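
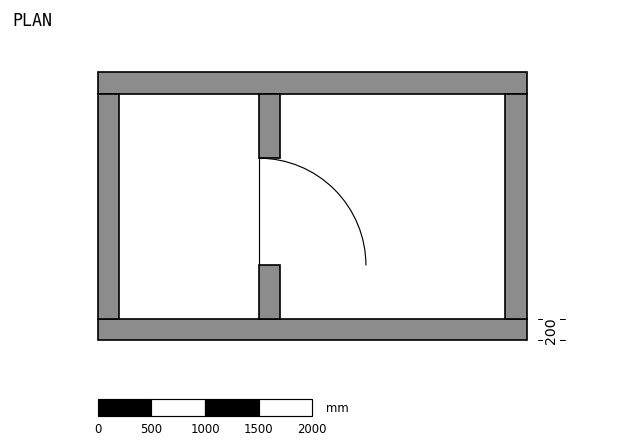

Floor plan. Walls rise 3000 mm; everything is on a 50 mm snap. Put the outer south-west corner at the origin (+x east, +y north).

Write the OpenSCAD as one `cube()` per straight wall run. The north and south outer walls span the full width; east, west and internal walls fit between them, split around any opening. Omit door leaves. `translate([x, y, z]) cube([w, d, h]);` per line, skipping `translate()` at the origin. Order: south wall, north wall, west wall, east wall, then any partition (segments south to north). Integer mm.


cube([4000, 200, 3000]);
translate([0, 2300, 0]) cube([4000, 200, 3000]);
translate([0, 200, 0]) cube([200, 2100, 3000]);
translate([3800, 200, 0]) cube([200, 2100, 3000]);
translate([1500, 200, 0]) cube([200, 500, 3000]);
translate([1500, 1700, 0]) cube([200, 600, 3000]);


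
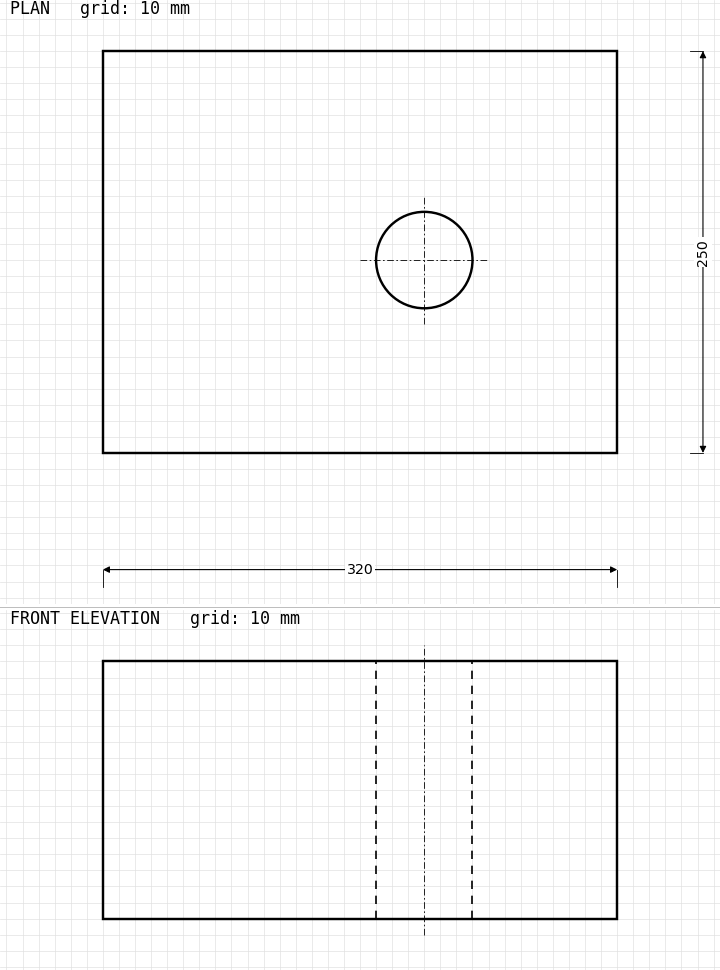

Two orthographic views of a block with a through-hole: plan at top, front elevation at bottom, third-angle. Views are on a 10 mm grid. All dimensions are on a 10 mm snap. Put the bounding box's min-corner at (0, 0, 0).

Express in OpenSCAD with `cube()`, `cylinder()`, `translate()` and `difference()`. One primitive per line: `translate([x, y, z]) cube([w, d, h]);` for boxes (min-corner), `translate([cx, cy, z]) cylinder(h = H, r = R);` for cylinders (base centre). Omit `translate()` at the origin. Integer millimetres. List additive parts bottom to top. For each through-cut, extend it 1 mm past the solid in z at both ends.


difference() {
  cube([320, 250, 160]);
  translate([200, 120, -1]) cylinder(h = 162, r = 30);
}


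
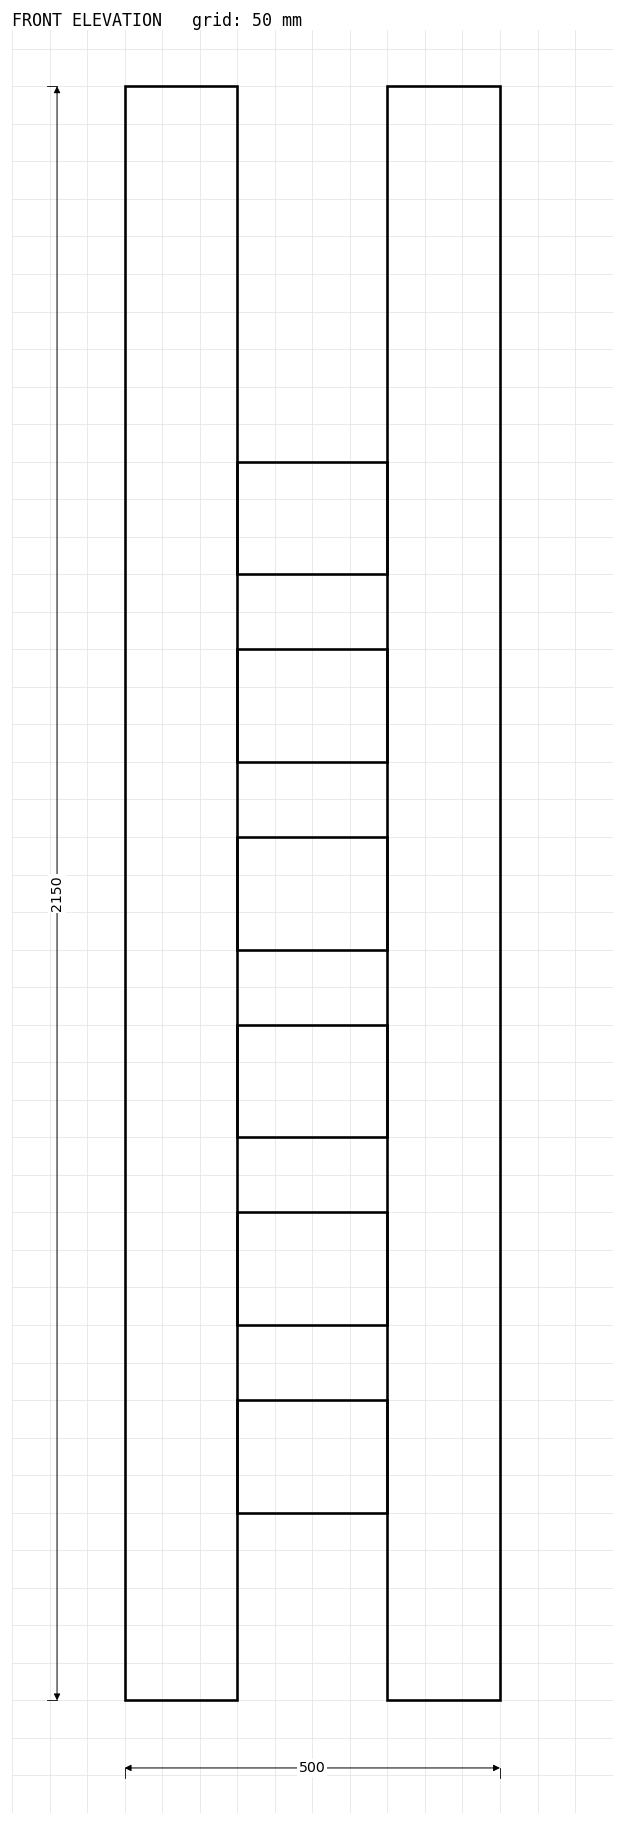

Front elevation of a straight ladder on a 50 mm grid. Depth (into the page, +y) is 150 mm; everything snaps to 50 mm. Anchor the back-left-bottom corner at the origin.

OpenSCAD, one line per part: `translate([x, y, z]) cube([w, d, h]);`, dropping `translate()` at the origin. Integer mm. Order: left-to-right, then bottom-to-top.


cube([150, 150, 2150]);
translate([150, 0, 250]) cube([200, 150, 150]);
translate([150, 0, 500]) cube([200, 150, 150]);
translate([150, 0, 750]) cube([200, 150, 150]);
translate([150, 0, 1000]) cube([200, 150, 150]);
translate([150, 0, 1250]) cube([200, 150, 150]);
translate([150, 0, 1500]) cube([200, 150, 150]);
translate([350, 0, 0]) cube([150, 150, 2150]);


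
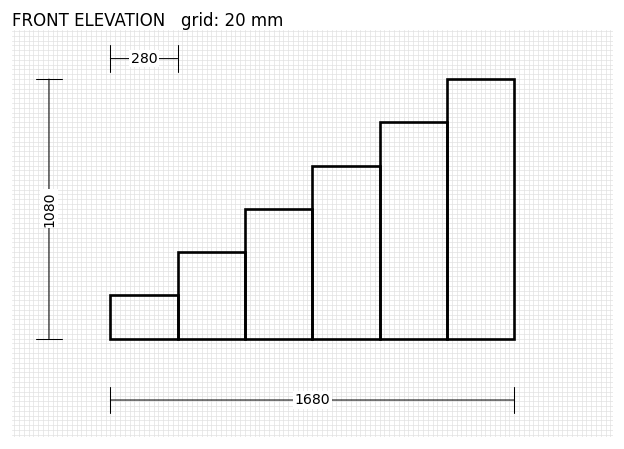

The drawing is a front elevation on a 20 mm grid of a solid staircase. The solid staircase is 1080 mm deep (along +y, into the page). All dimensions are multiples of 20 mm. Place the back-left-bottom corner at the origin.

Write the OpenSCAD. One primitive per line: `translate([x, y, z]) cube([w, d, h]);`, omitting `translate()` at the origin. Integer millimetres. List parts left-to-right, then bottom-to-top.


cube([280, 1080, 180]);
translate([280, 0, 0]) cube([280, 1080, 360]);
translate([560, 0, 0]) cube([280, 1080, 540]);
translate([840, 0, 0]) cube([280, 1080, 720]);
translate([1120, 0, 0]) cube([280, 1080, 900]);
translate([1400, 0, 0]) cube([280, 1080, 1080]);


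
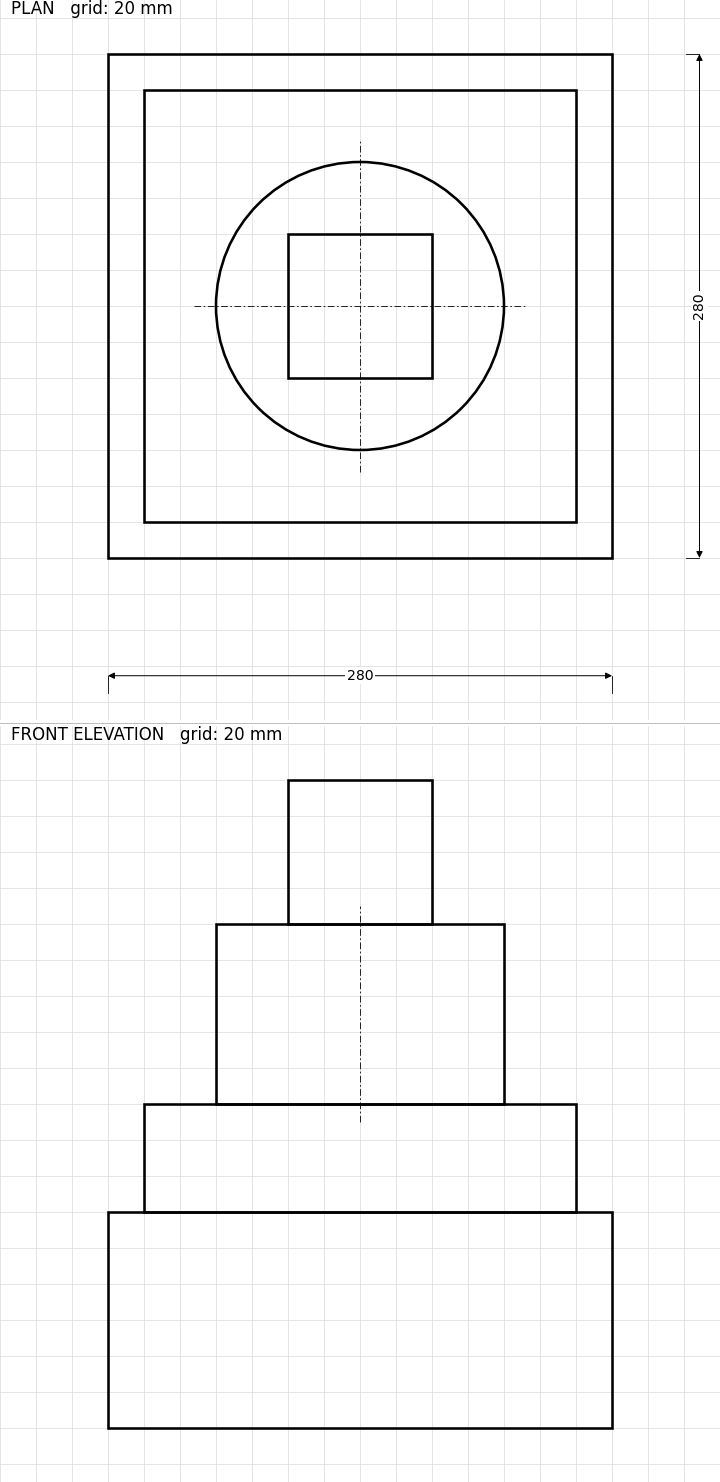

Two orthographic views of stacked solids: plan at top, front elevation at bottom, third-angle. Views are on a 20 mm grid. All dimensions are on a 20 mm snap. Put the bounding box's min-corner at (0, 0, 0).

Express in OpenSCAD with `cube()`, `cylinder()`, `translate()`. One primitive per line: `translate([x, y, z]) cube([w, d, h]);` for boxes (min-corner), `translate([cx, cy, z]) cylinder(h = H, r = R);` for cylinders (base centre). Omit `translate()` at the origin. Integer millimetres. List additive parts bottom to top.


cube([280, 280, 120]);
translate([20, 20, 120]) cube([240, 240, 60]);
translate([140, 140, 180]) cylinder(h = 100, r = 80);
translate([100, 100, 280]) cube([80, 80, 80]);


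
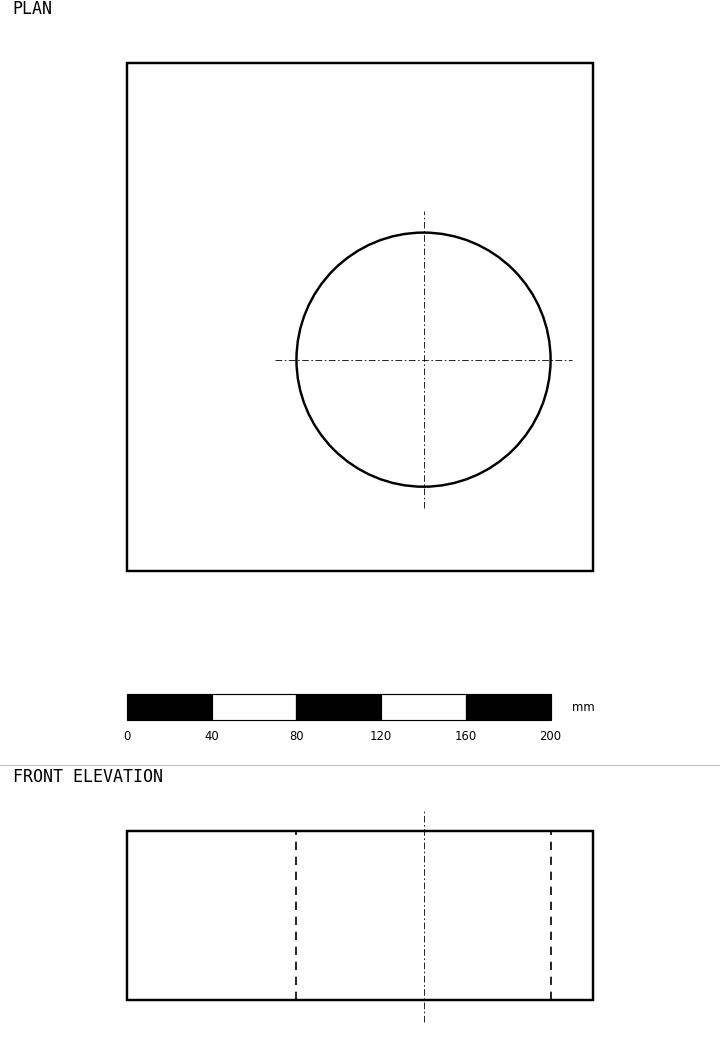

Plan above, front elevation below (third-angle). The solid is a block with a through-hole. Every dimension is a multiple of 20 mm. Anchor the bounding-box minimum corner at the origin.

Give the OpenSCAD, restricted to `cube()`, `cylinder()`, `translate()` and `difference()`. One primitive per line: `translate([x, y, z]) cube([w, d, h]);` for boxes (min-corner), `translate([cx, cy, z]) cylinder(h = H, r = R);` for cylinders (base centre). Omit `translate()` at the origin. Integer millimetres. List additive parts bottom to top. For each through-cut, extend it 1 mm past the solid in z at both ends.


difference() {
  cube([220, 240, 80]);
  translate([140, 100, -1]) cylinder(h = 82, r = 60);
}


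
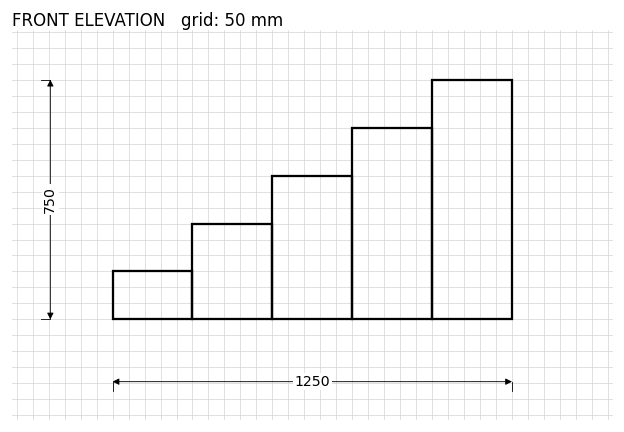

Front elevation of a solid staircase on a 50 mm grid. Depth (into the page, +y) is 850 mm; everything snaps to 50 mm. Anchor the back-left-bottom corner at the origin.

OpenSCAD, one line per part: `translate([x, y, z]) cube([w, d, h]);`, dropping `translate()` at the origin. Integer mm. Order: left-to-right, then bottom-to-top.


cube([250, 850, 150]);
translate([250, 0, 0]) cube([250, 850, 300]);
translate([500, 0, 0]) cube([250, 850, 450]);
translate([750, 0, 0]) cube([250, 850, 600]);
translate([1000, 0, 0]) cube([250, 850, 750]);


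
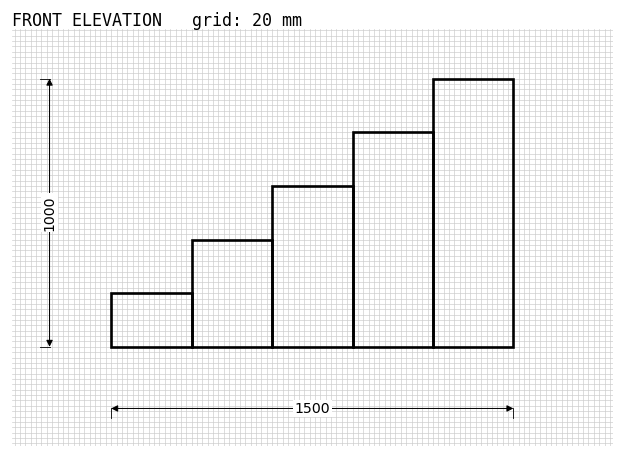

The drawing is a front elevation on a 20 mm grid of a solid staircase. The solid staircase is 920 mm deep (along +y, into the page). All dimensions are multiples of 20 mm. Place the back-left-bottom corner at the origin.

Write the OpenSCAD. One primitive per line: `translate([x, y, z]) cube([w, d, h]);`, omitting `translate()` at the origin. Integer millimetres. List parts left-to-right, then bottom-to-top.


cube([300, 920, 200]);
translate([300, 0, 0]) cube([300, 920, 400]);
translate([600, 0, 0]) cube([300, 920, 600]);
translate([900, 0, 0]) cube([300, 920, 800]);
translate([1200, 0, 0]) cube([300, 920, 1000]);


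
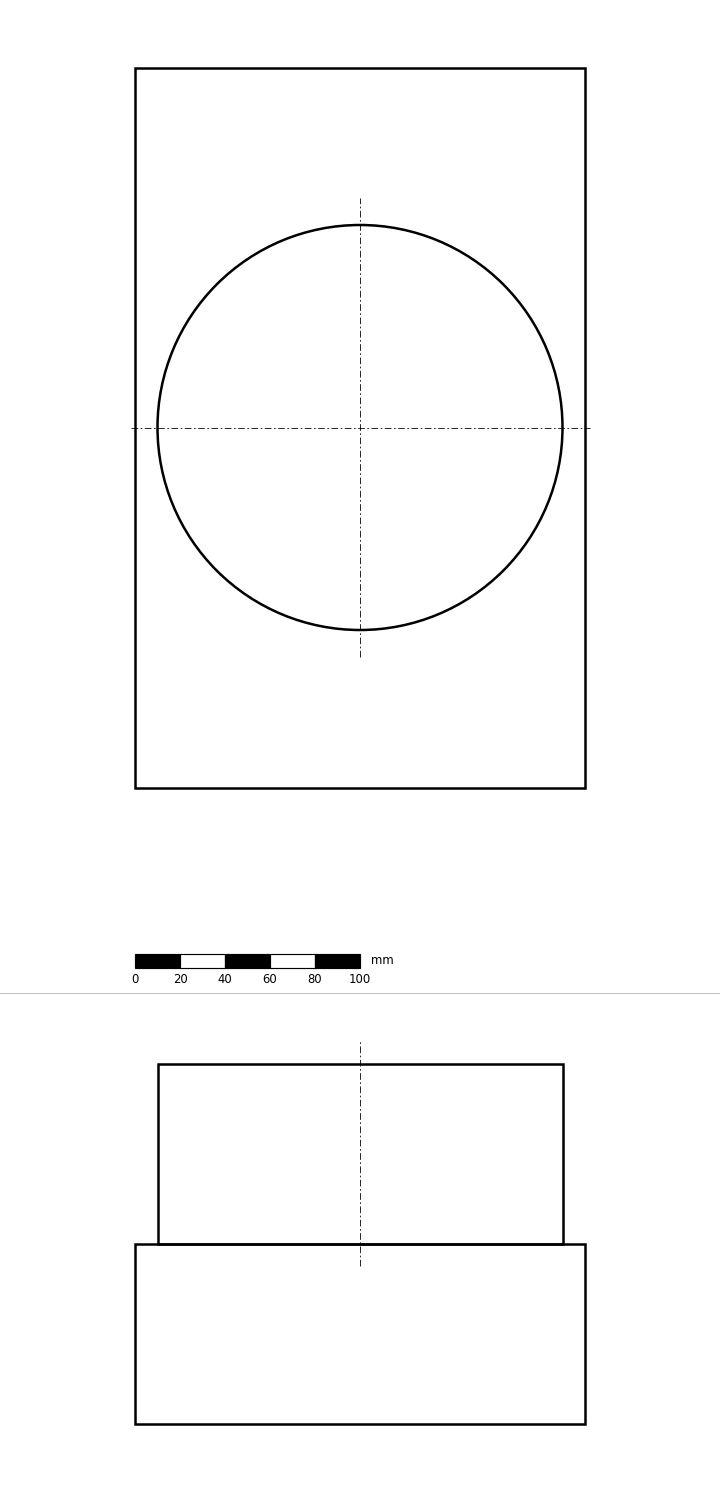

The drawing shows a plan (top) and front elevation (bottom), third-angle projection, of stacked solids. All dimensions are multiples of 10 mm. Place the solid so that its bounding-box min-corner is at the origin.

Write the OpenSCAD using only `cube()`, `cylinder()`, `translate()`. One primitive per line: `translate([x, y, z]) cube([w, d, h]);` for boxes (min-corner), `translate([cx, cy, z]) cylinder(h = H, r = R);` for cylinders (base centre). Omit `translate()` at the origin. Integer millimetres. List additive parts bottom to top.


cube([200, 320, 80]);
translate([100, 160, 80]) cylinder(h = 80, r = 90);


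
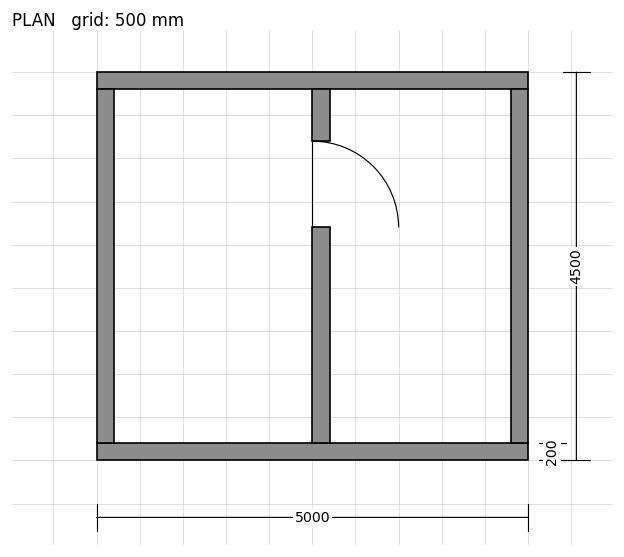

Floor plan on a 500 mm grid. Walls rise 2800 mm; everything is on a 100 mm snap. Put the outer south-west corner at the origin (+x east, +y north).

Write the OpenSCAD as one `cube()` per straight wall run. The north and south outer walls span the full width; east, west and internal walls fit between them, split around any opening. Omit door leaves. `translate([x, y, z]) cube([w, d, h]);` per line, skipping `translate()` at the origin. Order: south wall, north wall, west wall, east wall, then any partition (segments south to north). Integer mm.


cube([5000, 200, 2800]);
translate([0, 4300, 0]) cube([5000, 200, 2800]);
translate([0, 200, 0]) cube([200, 4100, 2800]);
translate([4800, 200, 0]) cube([200, 4100, 2800]);
translate([2500, 200, 0]) cube([200, 2500, 2800]);
translate([2500, 3700, 0]) cube([200, 600, 2800]);


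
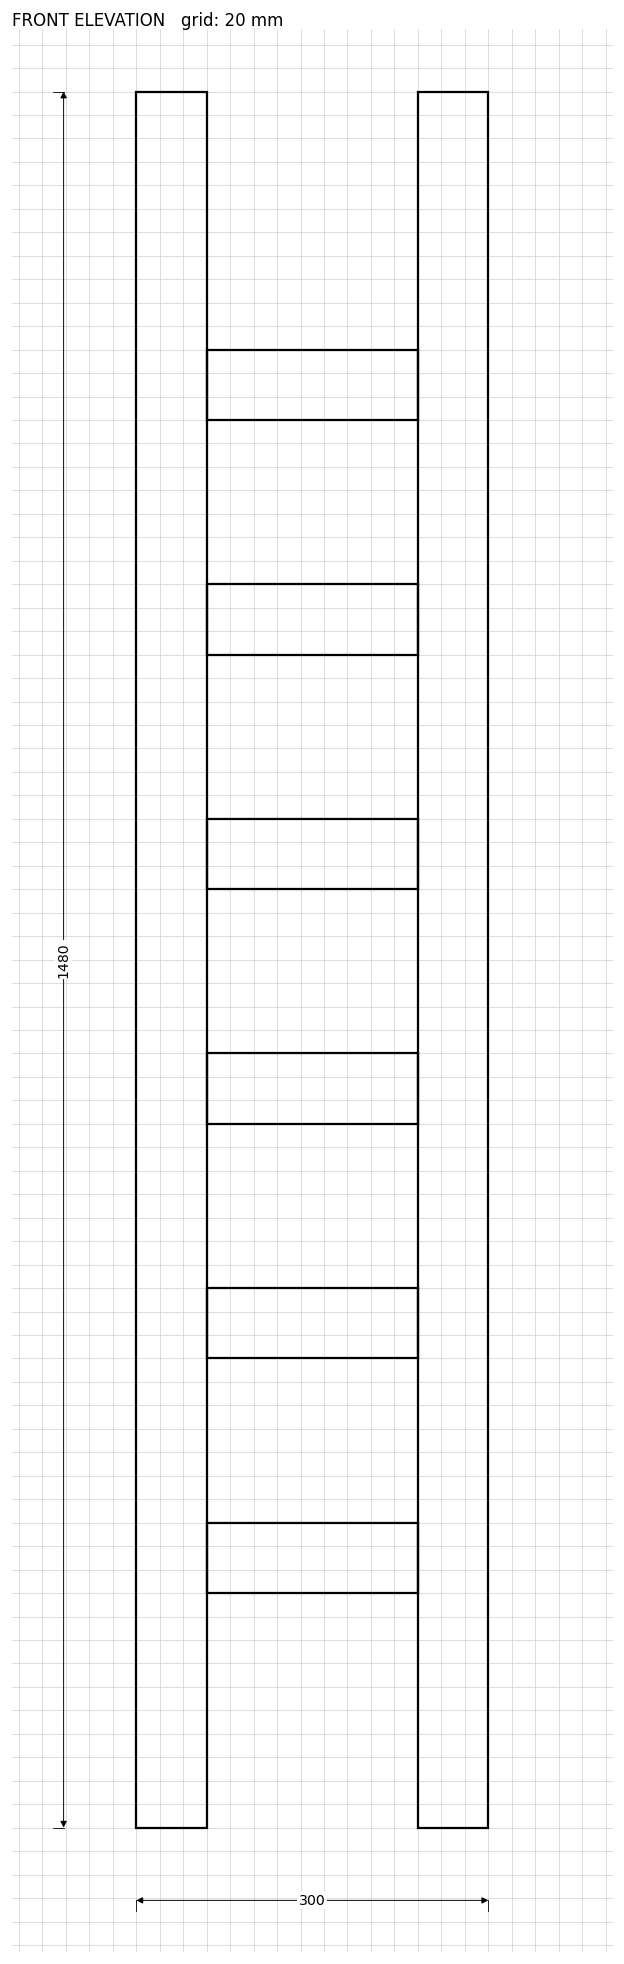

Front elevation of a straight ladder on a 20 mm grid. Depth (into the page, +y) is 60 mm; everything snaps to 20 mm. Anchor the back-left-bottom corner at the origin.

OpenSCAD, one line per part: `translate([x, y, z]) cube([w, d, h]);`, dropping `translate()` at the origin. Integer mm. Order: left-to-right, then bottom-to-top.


cube([60, 60, 1480]);
translate([60, 0, 200]) cube([180, 60, 60]);
translate([60, 0, 400]) cube([180, 60, 60]);
translate([60, 0, 600]) cube([180, 60, 60]);
translate([60, 0, 800]) cube([180, 60, 60]);
translate([60, 0, 1000]) cube([180, 60, 60]);
translate([60, 0, 1200]) cube([180, 60, 60]);
translate([240, 0, 0]) cube([60, 60, 1480]);


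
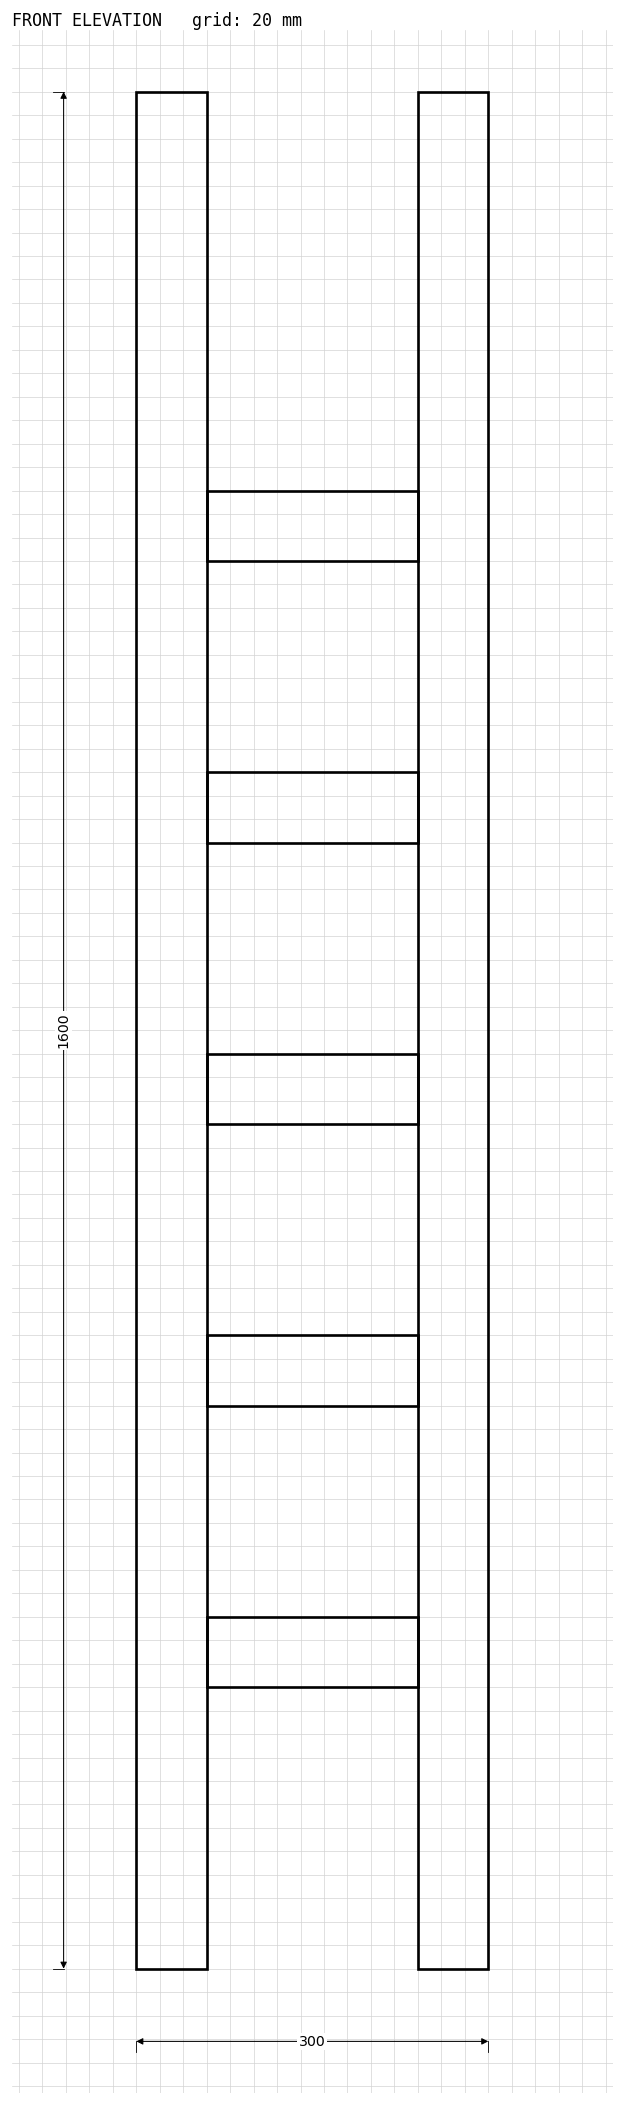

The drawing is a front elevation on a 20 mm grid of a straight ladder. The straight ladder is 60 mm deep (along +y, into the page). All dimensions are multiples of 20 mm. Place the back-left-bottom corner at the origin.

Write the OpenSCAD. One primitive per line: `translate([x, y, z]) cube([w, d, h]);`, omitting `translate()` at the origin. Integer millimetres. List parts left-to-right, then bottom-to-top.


cube([60, 60, 1600]);
translate([60, 0, 240]) cube([180, 60, 60]);
translate([60, 0, 480]) cube([180, 60, 60]);
translate([60, 0, 720]) cube([180, 60, 60]);
translate([60, 0, 960]) cube([180, 60, 60]);
translate([60, 0, 1200]) cube([180, 60, 60]);
translate([240, 0, 0]) cube([60, 60, 1600]);


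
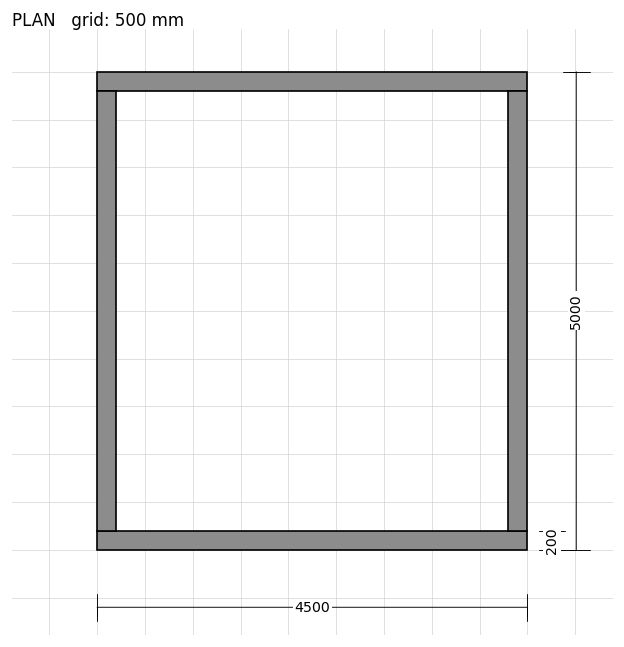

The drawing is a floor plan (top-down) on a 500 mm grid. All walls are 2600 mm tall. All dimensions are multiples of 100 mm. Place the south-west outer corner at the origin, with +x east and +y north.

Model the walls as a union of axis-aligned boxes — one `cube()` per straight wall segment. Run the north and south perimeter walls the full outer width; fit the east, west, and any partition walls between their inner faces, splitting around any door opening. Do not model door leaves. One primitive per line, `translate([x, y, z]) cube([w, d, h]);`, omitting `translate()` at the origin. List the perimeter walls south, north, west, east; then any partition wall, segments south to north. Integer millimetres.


cube([4500, 200, 2600]);
translate([0, 4800, 0]) cube([4500, 200, 2600]);
translate([0, 200, 0]) cube([200, 4600, 2600]);
translate([4300, 200, 0]) cube([200, 4600, 2600]);


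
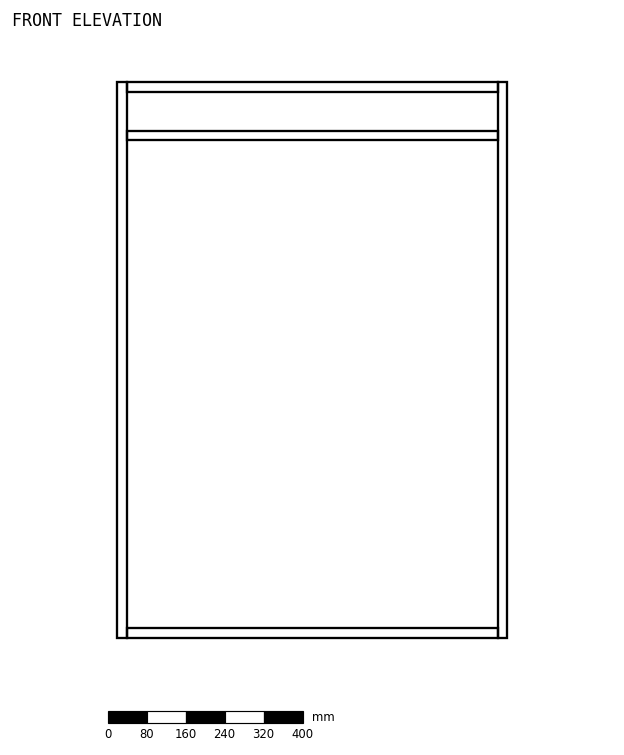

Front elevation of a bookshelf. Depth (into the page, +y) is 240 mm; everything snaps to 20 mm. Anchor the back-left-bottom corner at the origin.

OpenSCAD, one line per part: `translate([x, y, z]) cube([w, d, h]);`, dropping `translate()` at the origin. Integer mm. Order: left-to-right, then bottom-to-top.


cube([20, 240, 1140]);
translate([20, 0, 0]) cube([760, 240, 20]);
translate([20, 0, 1020]) cube([760, 240, 20]);
translate([20, 0, 1120]) cube([760, 240, 20]);
translate([780, 0, 0]) cube([20, 240, 1140]);


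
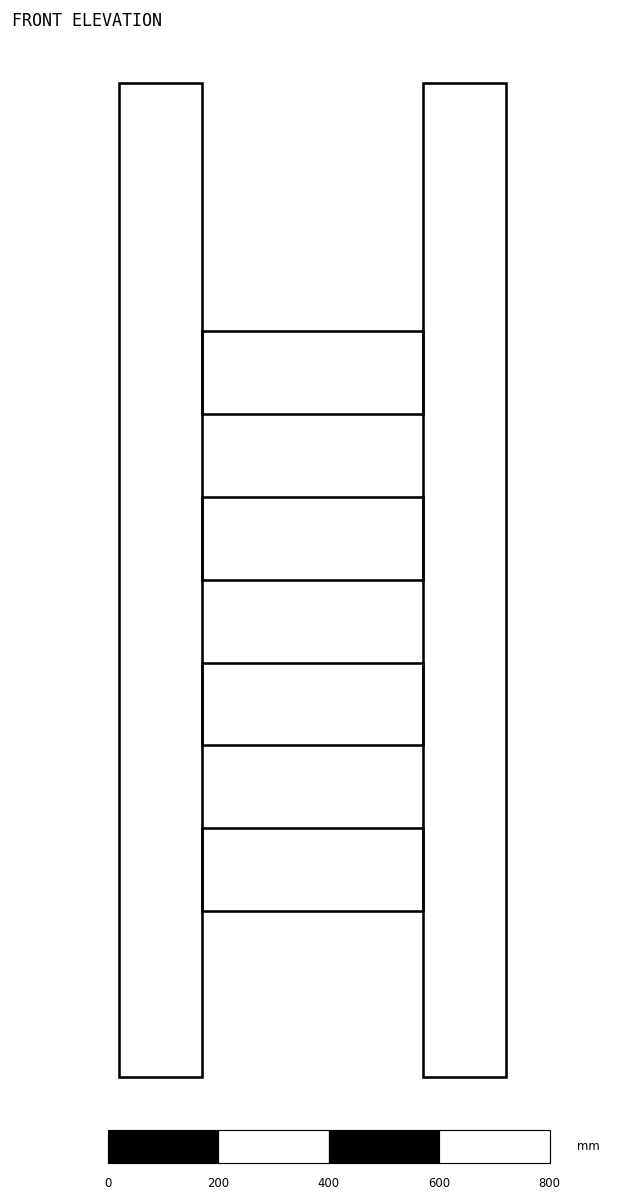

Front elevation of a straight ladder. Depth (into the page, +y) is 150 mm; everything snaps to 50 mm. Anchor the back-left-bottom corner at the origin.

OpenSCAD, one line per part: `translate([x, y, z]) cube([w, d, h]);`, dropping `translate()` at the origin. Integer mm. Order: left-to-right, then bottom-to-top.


cube([150, 150, 1800]);
translate([150, 0, 300]) cube([400, 150, 150]);
translate([150, 0, 600]) cube([400, 150, 150]);
translate([150, 0, 900]) cube([400, 150, 150]);
translate([150, 0, 1200]) cube([400, 150, 150]);
translate([550, 0, 0]) cube([150, 150, 1800]);


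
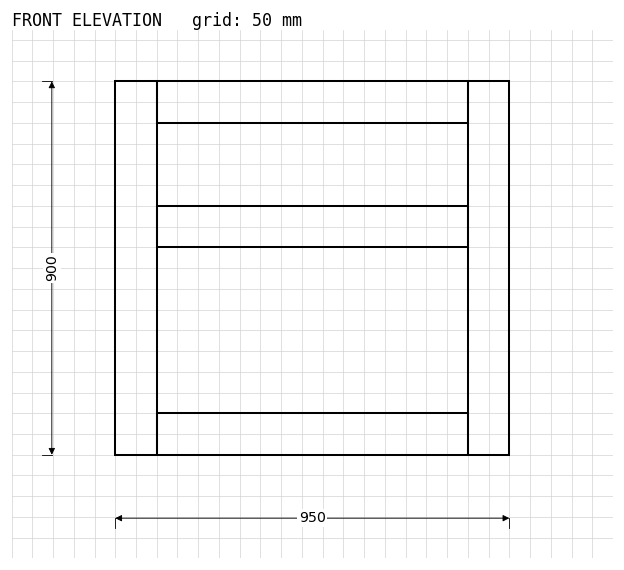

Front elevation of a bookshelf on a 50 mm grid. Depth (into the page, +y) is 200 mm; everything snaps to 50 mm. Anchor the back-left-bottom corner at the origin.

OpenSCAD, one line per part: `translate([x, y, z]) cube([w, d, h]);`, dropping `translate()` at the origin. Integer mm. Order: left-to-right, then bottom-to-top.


cube([100, 200, 900]);
translate([100, 0, 0]) cube([750, 200, 100]);
translate([100, 0, 500]) cube([750, 200, 100]);
translate([100, 0, 800]) cube([750, 200, 100]);
translate([850, 0, 0]) cube([100, 200, 900]);


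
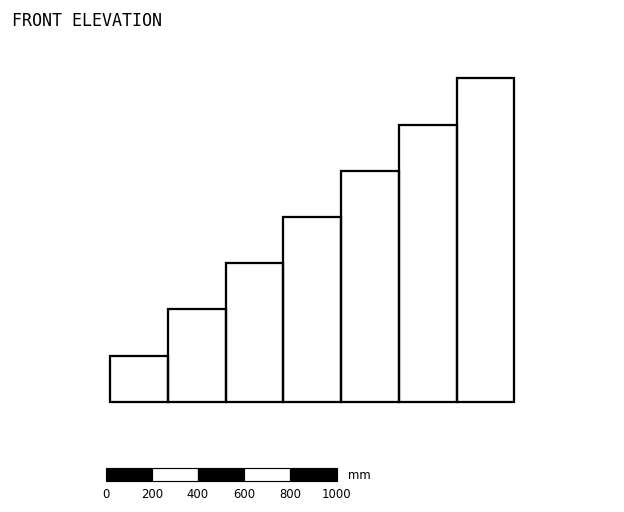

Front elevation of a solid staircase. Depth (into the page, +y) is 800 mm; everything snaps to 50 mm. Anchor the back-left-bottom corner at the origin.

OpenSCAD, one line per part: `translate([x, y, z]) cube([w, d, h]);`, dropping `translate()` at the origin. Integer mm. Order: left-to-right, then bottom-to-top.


cube([250, 800, 200]);
translate([250, 0, 0]) cube([250, 800, 400]);
translate([500, 0, 0]) cube([250, 800, 600]);
translate([750, 0, 0]) cube([250, 800, 800]);
translate([1000, 0, 0]) cube([250, 800, 1000]);
translate([1250, 0, 0]) cube([250, 800, 1200]);
translate([1500, 0, 0]) cube([250, 800, 1400]);


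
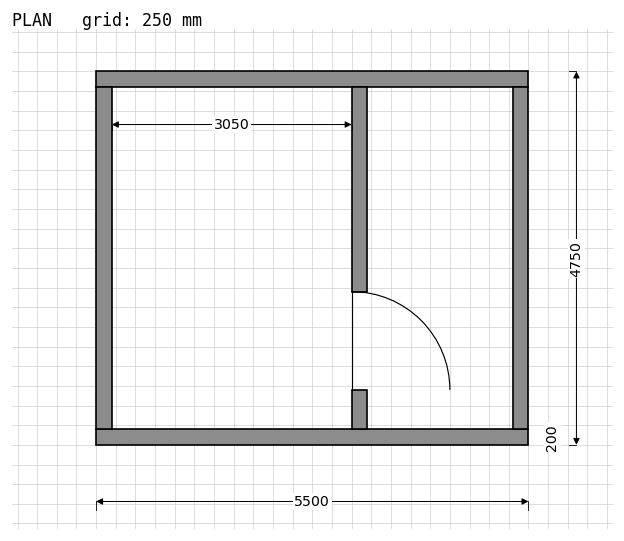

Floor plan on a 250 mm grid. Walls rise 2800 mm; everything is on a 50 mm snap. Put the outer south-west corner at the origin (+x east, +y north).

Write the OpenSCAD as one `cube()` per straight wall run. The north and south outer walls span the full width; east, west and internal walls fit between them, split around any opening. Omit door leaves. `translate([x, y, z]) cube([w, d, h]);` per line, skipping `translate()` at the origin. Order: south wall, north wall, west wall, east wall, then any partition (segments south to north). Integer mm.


cube([5500, 200, 2800]);
translate([0, 4550, 0]) cube([5500, 200, 2800]);
translate([0, 200, 0]) cube([200, 4350, 2800]);
translate([5300, 200, 0]) cube([200, 4350, 2800]);
translate([3250, 200, 0]) cube([200, 500, 2800]);
translate([3250, 1950, 0]) cube([200, 2600, 2800]);


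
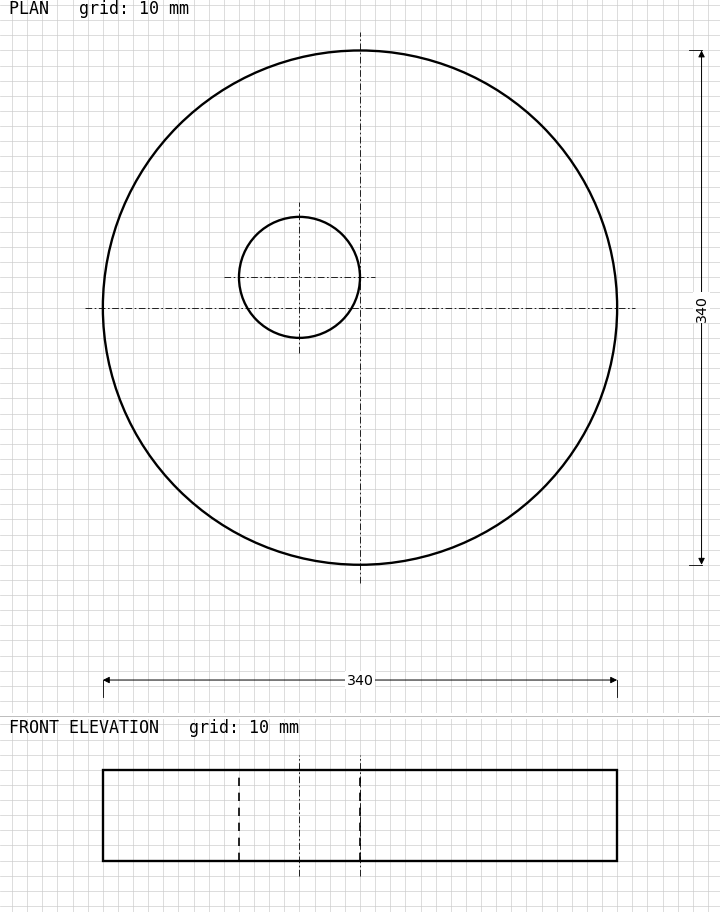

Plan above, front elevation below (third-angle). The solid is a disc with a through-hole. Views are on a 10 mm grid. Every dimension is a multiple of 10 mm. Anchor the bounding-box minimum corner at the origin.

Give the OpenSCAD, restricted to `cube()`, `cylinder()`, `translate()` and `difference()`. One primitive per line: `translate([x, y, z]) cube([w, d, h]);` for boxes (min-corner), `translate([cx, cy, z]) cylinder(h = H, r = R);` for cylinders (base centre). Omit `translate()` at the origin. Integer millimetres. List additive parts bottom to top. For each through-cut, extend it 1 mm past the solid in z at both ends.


difference() {
  translate([170, 170, 0]) cylinder(h = 60, r = 170);
  translate([130, 190, -1]) cylinder(h = 62, r = 40);
}


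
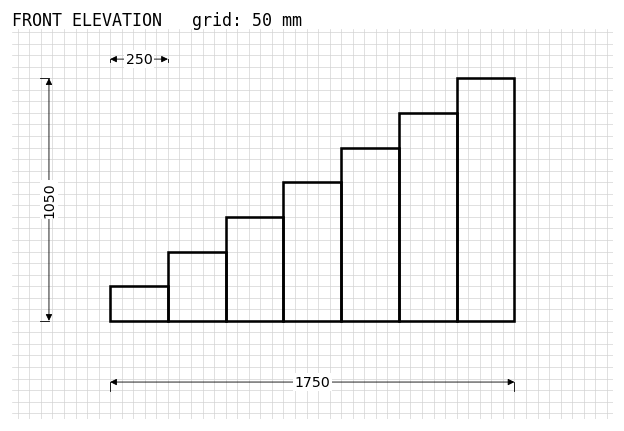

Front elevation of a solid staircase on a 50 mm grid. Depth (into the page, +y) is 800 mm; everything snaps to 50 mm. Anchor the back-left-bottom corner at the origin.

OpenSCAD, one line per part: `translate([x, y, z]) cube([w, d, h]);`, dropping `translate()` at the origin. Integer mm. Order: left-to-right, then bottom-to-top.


cube([250, 800, 150]);
translate([250, 0, 0]) cube([250, 800, 300]);
translate([500, 0, 0]) cube([250, 800, 450]);
translate([750, 0, 0]) cube([250, 800, 600]);
translate([1000, 0, 0]) cube([250, 800, 750]);
translate([1250, 0, 0]) cube([250, 800, 900]);
translate([1500, 0, 0]) cube([250, 800, 1050]);


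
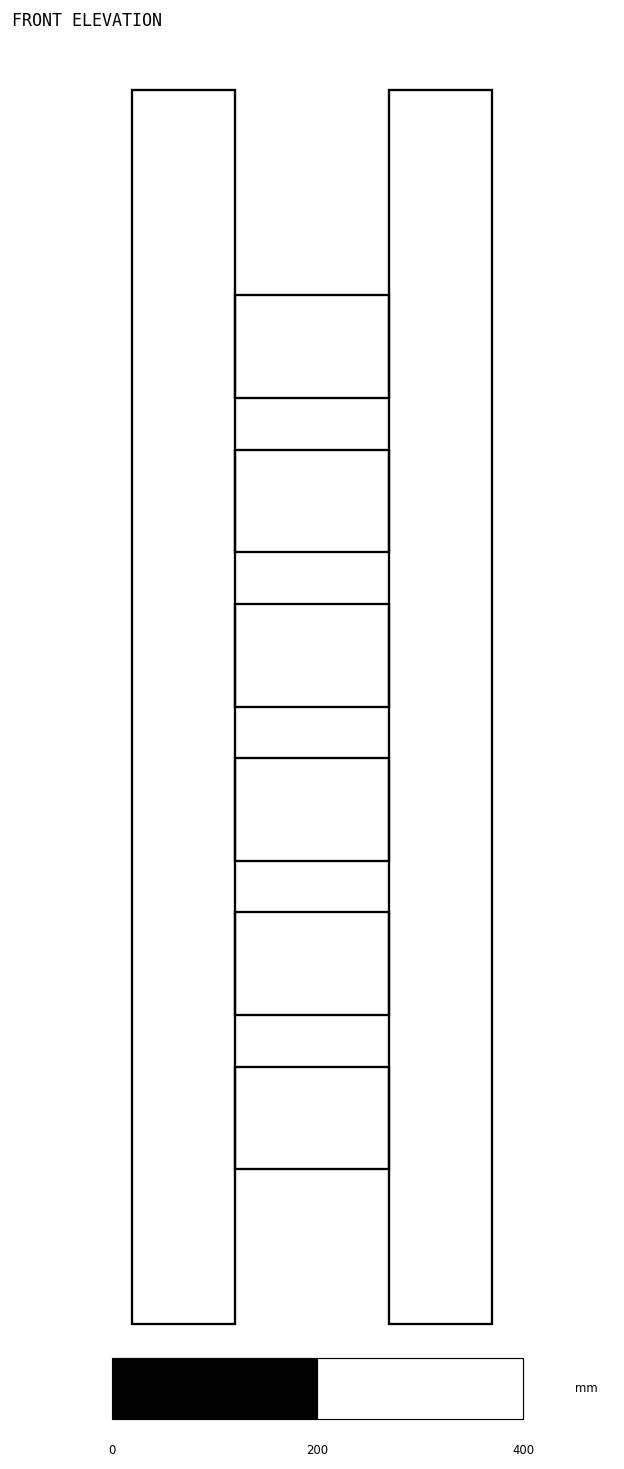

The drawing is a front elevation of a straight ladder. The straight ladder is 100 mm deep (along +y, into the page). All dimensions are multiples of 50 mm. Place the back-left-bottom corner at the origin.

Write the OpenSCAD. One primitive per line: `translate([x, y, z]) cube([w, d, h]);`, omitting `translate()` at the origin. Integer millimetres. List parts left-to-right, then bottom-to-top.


cube([100, 100, 1200]);
translate([100, 0, 150]) cube([150, 100, 100]);
translate([100, 0, 300]) cube([150, 100, 100]);
translate([100, 0, 450]) cube([150, 100, 100]);
translate([100, 0, 600]) cube([150, 100, 100]);
translate([100, 0, 750]) cube([150, 100, 100]);
translate([100, 0, 900]) cube([150, 100, 100]);
translate([250, 0, 0]) cube([100, 100, 1200]);


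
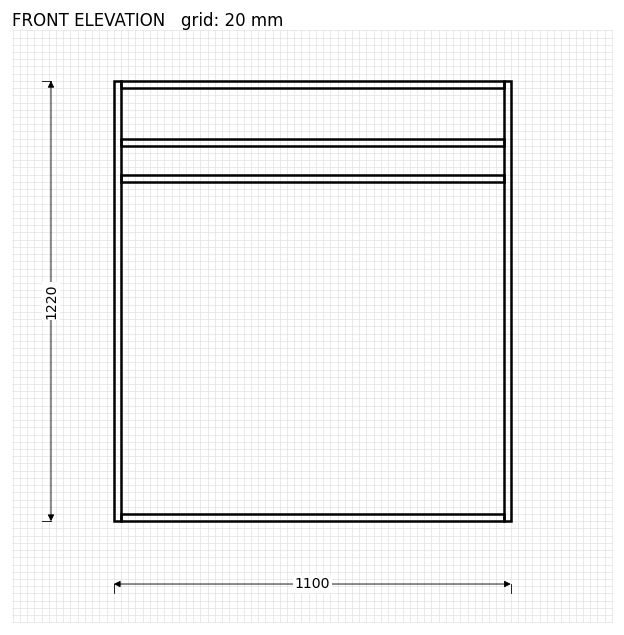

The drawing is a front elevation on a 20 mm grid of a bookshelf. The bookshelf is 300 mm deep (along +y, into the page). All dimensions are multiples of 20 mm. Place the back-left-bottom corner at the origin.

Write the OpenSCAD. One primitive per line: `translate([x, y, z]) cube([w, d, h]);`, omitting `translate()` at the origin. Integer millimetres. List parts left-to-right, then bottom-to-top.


cube([20, 300, 1220]);
translate([20, 0, 0]) cube([1060, 300, 20]);
translate([20, 0, 940]) cube([1060, 300, 20]);
translate([20, 0, 1040]) cube([1060, 300, 20]);
translate([20, 0, 1200]) cube([1060, 300, 20]);
translate([1080, 0, 0]) cube([20, 300, 1220]);


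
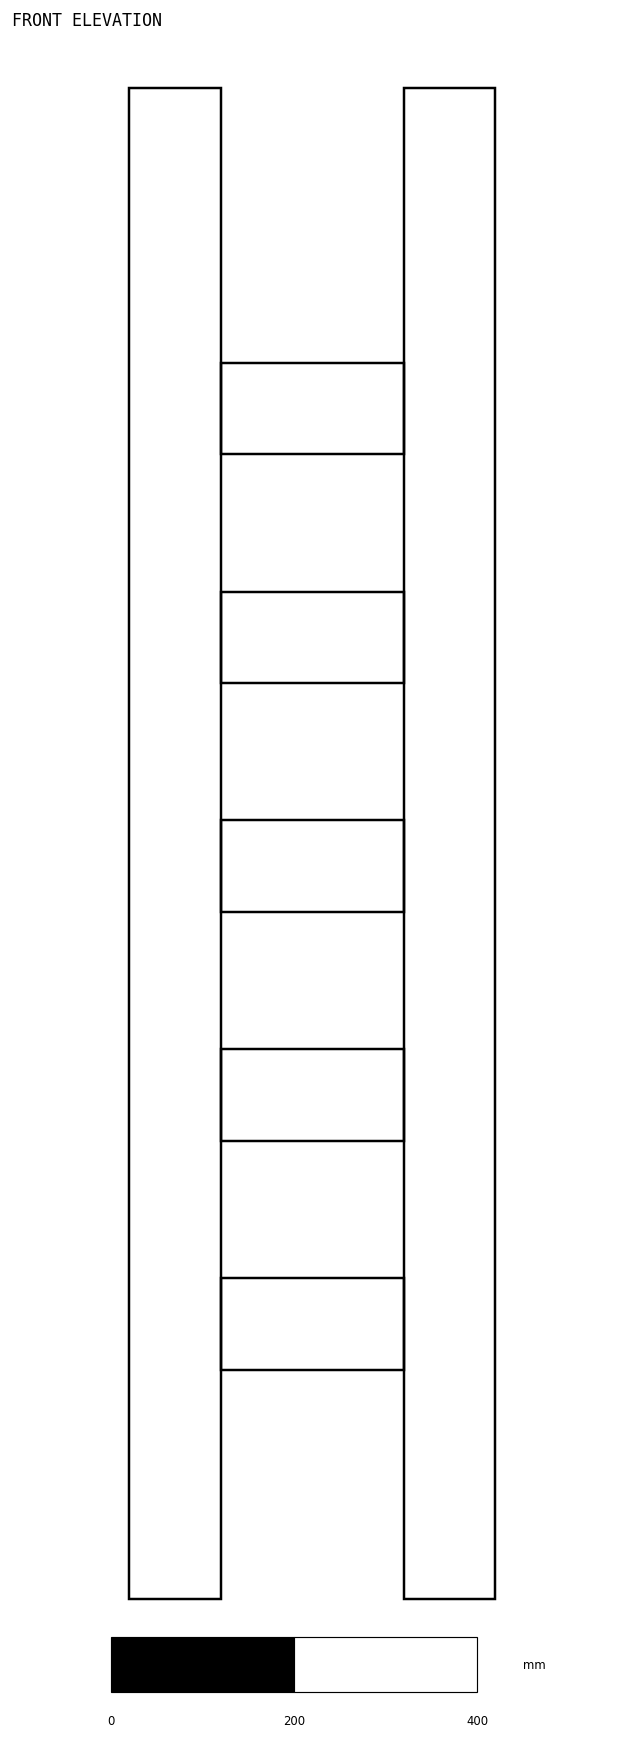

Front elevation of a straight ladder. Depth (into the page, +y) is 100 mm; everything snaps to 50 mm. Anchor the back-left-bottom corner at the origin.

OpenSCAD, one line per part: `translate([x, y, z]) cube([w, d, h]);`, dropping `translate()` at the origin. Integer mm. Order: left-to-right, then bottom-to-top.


cube([100, 100, 1650]);
translate([100, 0, 250]) cube([200, 100, 100]);
translate([100, 0, 500]) cube([200, 100, 100]);
translate([100, 0, 750]) cube([200, 100, 100]);
translate([100, 0, 1000]) cube([200, 100, 100]);
translate([100, 0, 1250]) cube([200, 100, 100]);
translate([300, 0, 0]) cube([100, 100, 1650]);


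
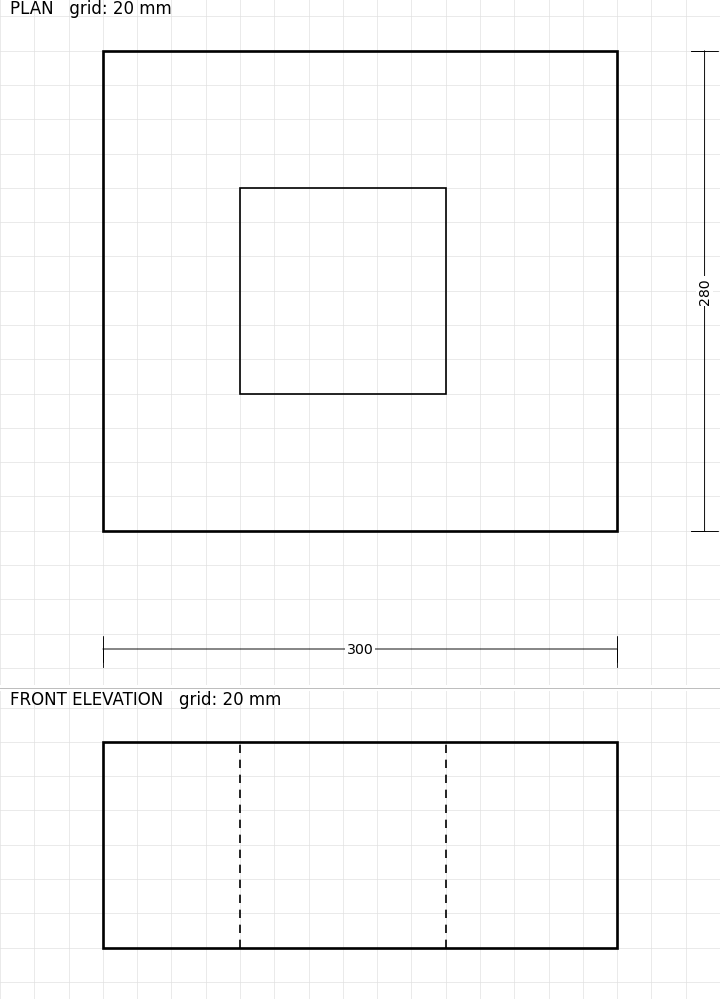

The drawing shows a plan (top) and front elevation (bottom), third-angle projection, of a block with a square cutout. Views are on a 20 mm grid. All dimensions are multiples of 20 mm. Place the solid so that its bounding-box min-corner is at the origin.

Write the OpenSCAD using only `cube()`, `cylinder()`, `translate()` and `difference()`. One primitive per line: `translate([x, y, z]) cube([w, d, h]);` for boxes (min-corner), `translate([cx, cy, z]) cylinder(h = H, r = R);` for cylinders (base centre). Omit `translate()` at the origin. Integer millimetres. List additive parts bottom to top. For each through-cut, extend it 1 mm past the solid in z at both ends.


difference() {
  cube([300, 280, 120]);
  translate([80, 80, -1]) cube([120, 120, 122]);
}


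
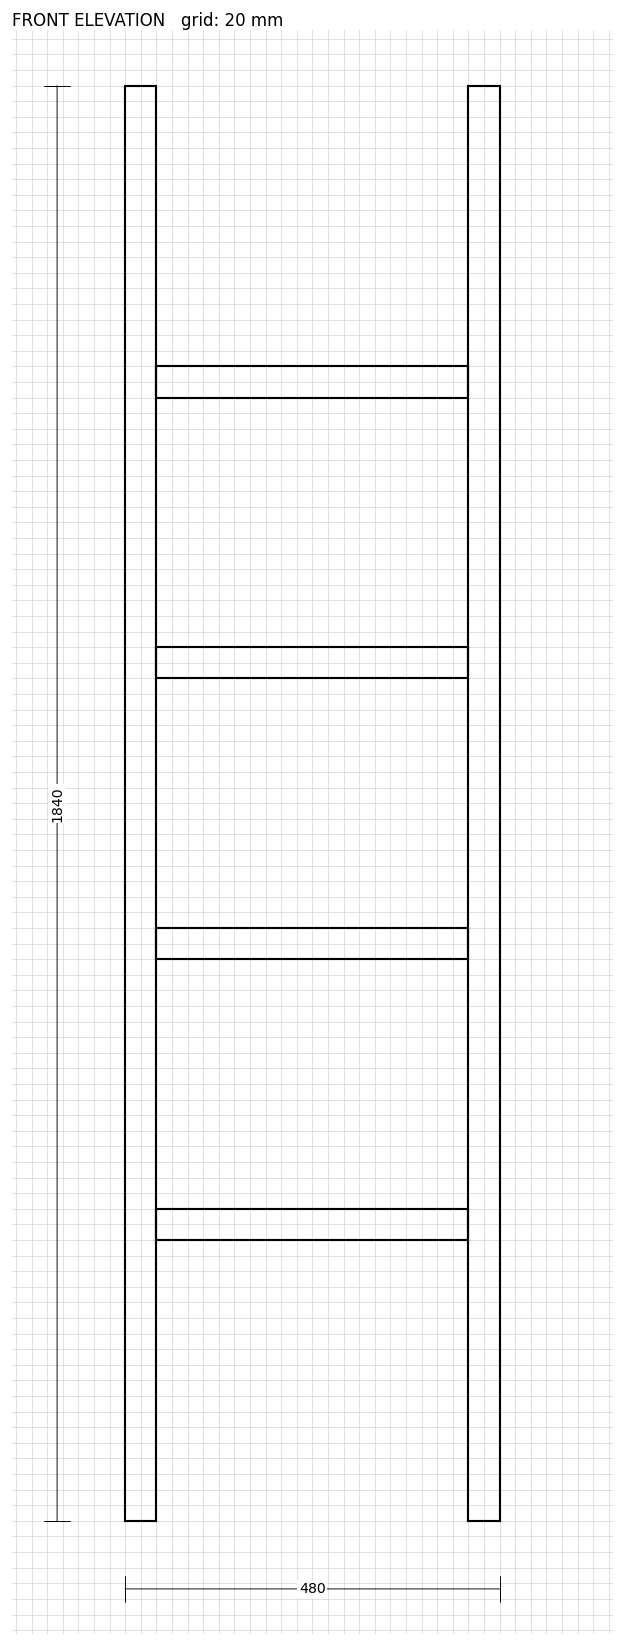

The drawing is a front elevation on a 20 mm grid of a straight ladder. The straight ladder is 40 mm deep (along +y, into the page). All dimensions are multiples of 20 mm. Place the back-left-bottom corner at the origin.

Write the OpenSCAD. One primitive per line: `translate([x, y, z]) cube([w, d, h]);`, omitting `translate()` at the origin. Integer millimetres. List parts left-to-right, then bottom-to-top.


cube([40, 40, 1840]);
translate([40, 0, 360]) cube([400, 40, 40]);
translate([40, 0, 720]) cube([400, 40, 40]);
translate([40, 0, 1080]) cube([400, 40, 40]);
translate([40, 0, 1440]) cube([400, 40, 40]);
translate([440, 0, 0]) cube([40, 40, 1840]);


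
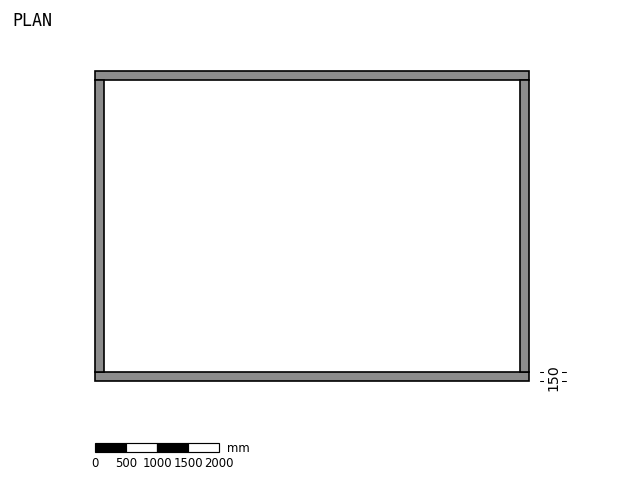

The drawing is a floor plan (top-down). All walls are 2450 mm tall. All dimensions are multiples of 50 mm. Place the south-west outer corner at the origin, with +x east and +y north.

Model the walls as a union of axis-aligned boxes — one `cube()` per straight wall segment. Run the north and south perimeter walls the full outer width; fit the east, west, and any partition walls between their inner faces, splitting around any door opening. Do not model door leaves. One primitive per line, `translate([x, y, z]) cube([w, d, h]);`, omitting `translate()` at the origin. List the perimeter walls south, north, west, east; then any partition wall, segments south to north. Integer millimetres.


cube([7000, 150, 2450]);
translate([0, 4850, 0]) cube([7000, 150, 2450]);
translate([0, 150, 0]) cube([150, 4700, 2450]);
translate([6850, 150, 0]) cube([150, 4700, 2450]);


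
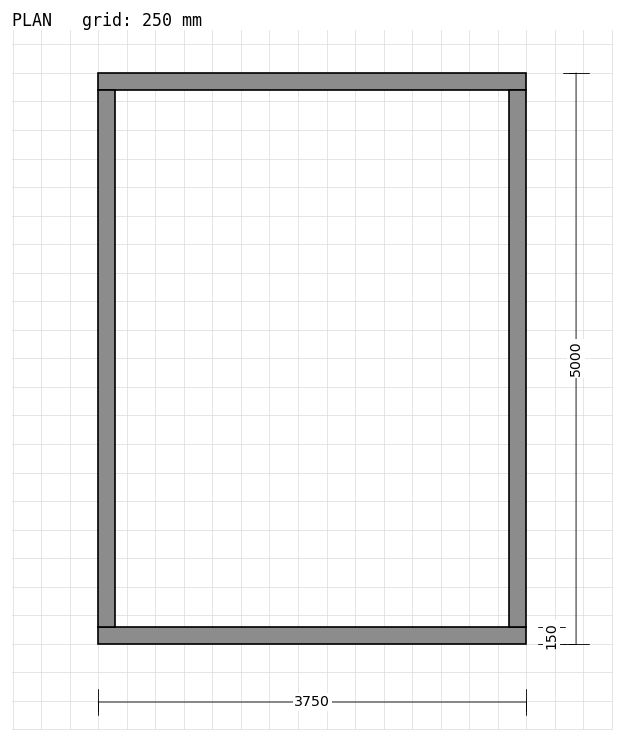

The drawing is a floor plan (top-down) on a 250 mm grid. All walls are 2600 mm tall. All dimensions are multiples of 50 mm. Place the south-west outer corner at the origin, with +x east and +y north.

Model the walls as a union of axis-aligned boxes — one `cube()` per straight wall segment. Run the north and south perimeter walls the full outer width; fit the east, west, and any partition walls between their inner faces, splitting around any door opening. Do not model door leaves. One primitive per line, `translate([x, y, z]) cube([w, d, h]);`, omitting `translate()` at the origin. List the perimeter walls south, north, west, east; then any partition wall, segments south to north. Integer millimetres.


cube([3750, 150, 2600]);
translate([0, 4850, 0]) cube([3750, 150, 2600]);
translate([0, 150, 0]) cube([150, 4700, 2600]);
translate([3600, 150, 0]) cube([150, 4700, 2600]);


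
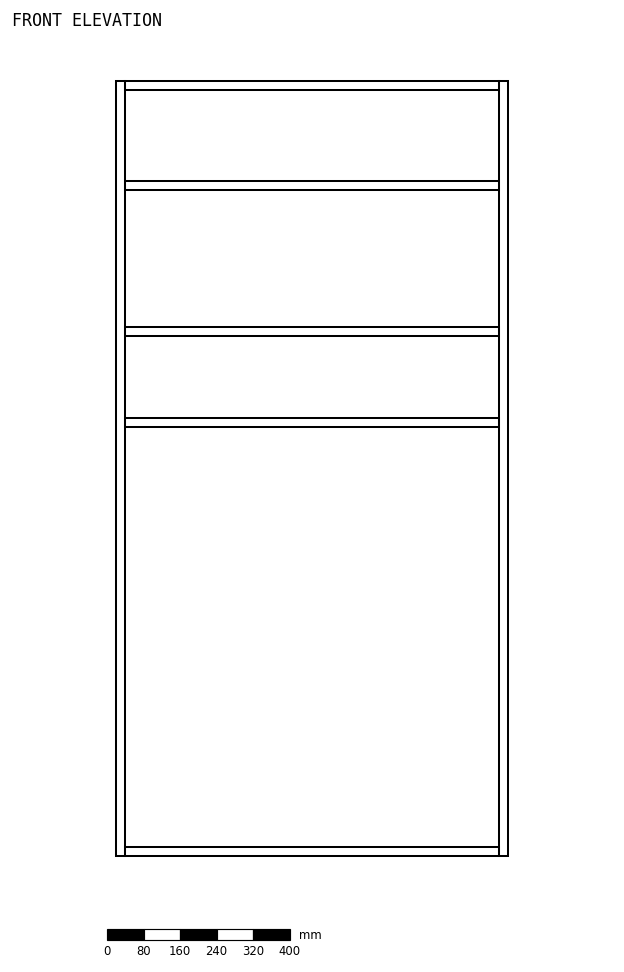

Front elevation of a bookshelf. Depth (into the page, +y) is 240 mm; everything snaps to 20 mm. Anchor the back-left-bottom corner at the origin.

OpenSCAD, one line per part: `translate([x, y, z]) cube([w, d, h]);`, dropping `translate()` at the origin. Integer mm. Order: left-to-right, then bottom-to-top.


cube([20, 240, 1700]);
translate([20, 0, 0]) cube([820, 240, 20]);
translate([20, 0, 940]) cube([820, 240, 20]);
translate([20, 0, 1140]) cube([820, 240, 20]);
translate([20, 0, 1460]) cube([820, 240, 20]);
translate([20, 0, 1680]) cube([820, 240, 20]);
translate([840, 0, 0]) cube([20, 240, 1700]);


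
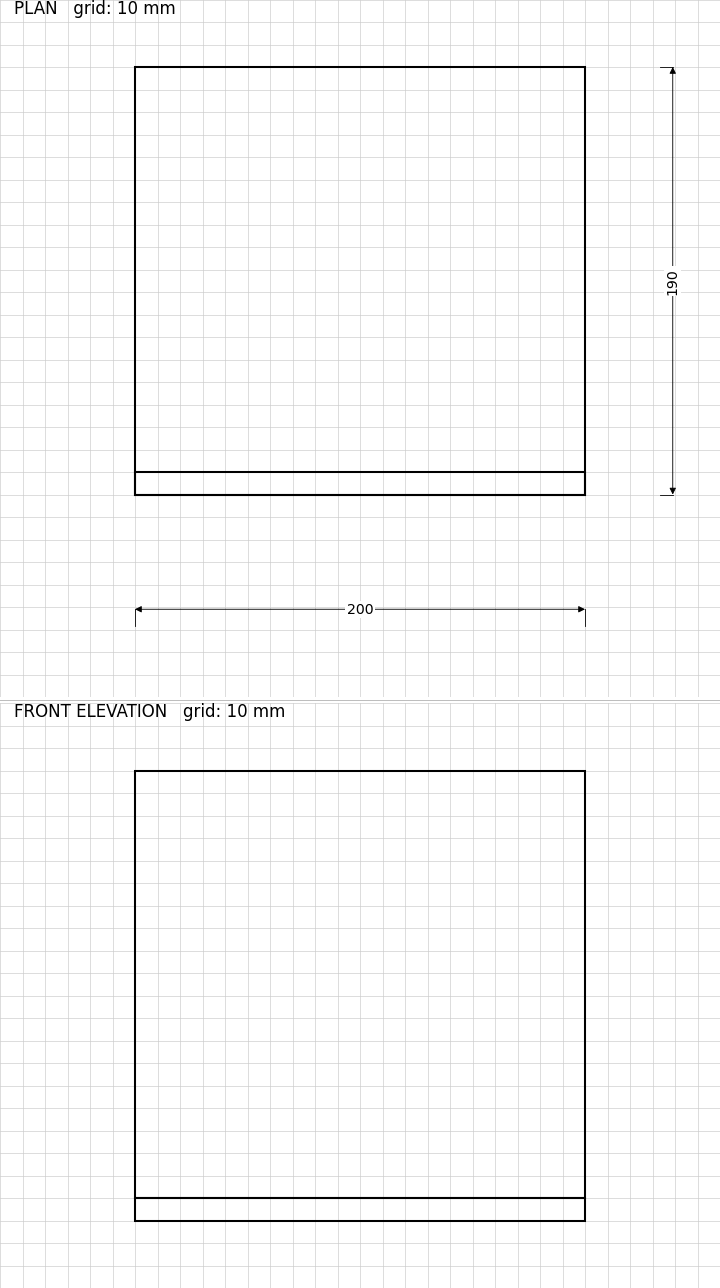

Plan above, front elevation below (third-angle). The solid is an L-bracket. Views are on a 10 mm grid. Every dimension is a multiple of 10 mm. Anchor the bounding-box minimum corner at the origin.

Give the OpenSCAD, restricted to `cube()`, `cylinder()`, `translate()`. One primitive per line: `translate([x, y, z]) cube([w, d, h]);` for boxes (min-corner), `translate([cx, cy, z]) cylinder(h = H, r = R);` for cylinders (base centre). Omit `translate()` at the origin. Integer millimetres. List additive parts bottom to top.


cube([200, 190, 10]);
translate([0, 0, 10]) cube([200, 10, 190]);


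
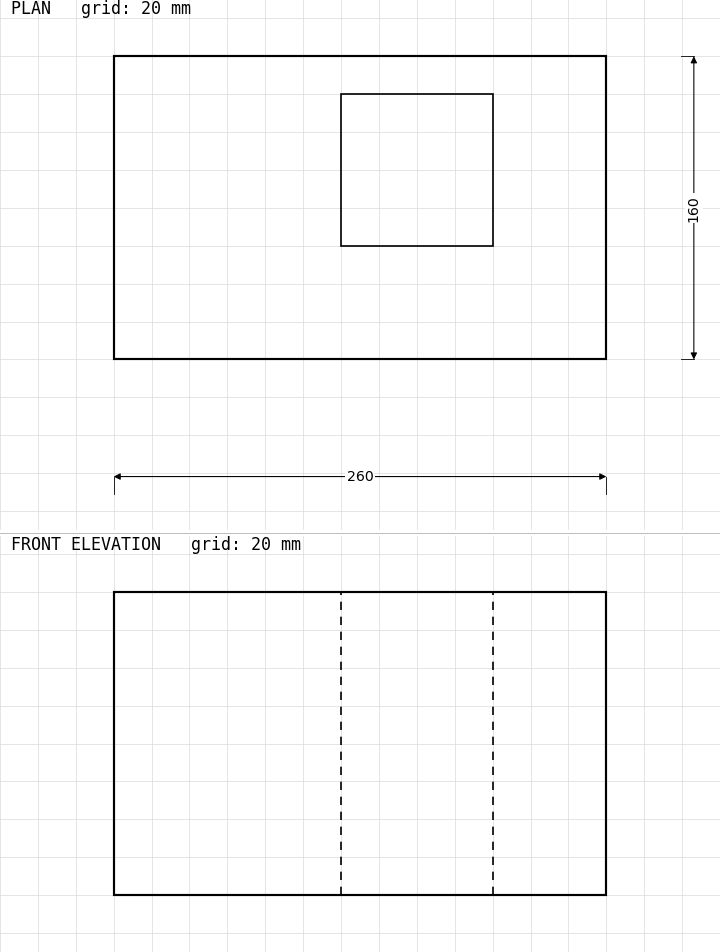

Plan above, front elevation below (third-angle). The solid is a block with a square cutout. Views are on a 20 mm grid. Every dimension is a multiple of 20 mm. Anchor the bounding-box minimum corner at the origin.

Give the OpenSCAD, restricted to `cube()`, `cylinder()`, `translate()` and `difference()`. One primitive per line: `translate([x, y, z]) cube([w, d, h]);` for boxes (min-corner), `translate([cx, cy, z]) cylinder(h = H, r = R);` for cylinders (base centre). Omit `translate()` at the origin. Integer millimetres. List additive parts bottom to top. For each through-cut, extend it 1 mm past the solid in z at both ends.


difference() {
  cube([260, 160, 160]);
  translate([120, 60, -1]) cube([80, 80, 162]);
}


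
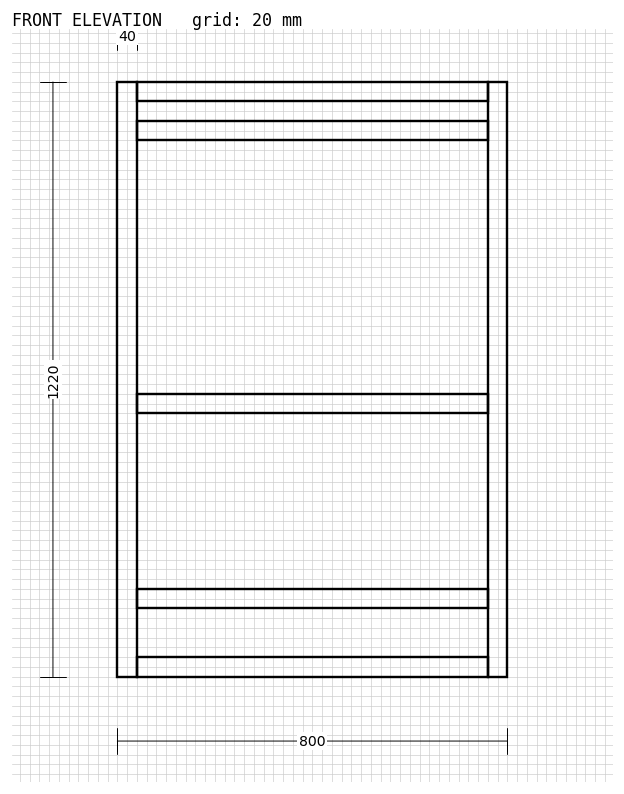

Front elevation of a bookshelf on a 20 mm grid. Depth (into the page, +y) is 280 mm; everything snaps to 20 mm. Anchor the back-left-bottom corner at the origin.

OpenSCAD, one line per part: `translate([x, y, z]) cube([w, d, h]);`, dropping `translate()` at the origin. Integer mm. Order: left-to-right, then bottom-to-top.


cube([40, 280, 1220]);
translate([40, 0, 0]) cube([720, 280, 40]);
translate([40, 0, 140]) cube([720, 280, 40]);
translate([40, 0, 540]) cube([720, 280, 40]);
translate([40, 0, 1100]) cube([720, 280, 40]);
translate([40, 0, 1180]) cube([720, 280, 40]);
translate([760, 0, 0]) cube([40, 280, 1220]);


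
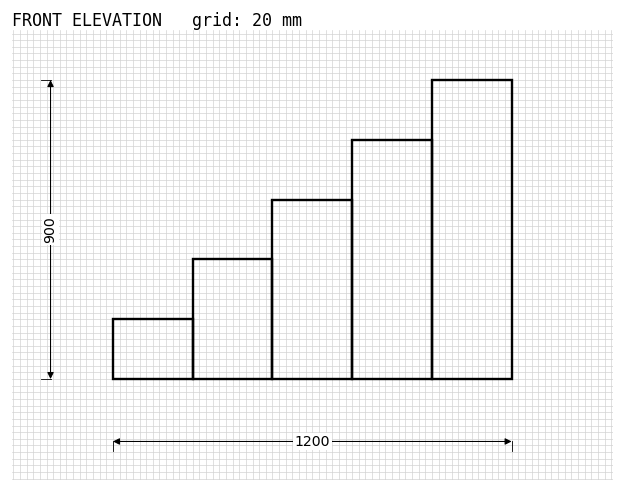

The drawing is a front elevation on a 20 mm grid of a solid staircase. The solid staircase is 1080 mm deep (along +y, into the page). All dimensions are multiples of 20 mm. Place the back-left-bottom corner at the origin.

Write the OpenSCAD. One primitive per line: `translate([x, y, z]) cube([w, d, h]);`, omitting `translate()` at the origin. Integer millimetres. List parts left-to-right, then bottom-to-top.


cube([240, 1080, 180]);
translate([240, 0, 0]) cube([240, 1080, 360]);
translate([480, 0, 0]) cube([240, 1080, 540]);
translate([720, 0, 0]) cube([240, 1080, 720]);
translate([960, 0, 0]) cube([240, 1080, 900]);


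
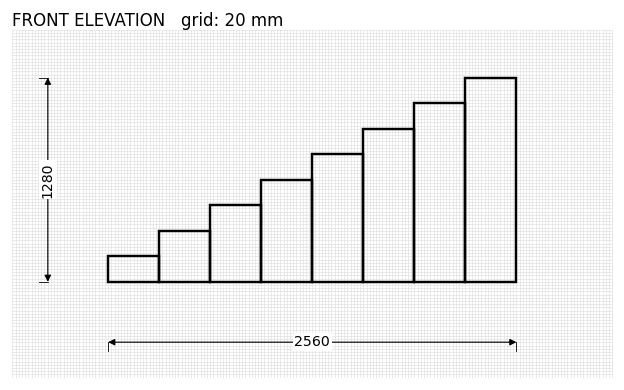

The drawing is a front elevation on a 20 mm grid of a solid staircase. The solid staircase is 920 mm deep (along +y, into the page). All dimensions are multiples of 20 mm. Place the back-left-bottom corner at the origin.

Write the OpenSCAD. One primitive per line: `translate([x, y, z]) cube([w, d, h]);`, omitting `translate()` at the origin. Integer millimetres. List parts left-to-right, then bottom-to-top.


cube([320, 920, 160]);
translate([320, 0, 0]) cube([320, 920, 320]);
translate([640, 0, 0]) cube([320, 920, 480]);
translate([960, 0, 0]) cube([320, 920, 640]);
translate([1280, 0, 0]) cube([320, 920, 800]);
translate([1600, 0, 0]) cube([320, 920, 960]);
translate([1920, 0, 0]) cube([320, 920, 1120]);
translate([2240, 0, 0]) cube([320, 920, 1280]);


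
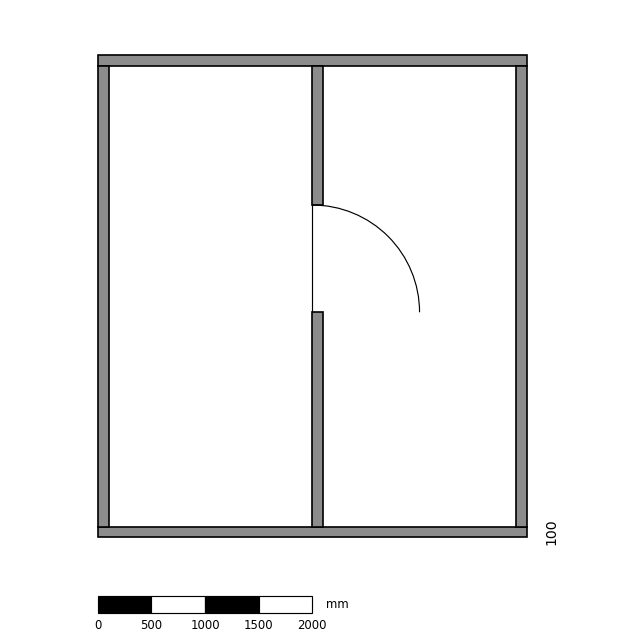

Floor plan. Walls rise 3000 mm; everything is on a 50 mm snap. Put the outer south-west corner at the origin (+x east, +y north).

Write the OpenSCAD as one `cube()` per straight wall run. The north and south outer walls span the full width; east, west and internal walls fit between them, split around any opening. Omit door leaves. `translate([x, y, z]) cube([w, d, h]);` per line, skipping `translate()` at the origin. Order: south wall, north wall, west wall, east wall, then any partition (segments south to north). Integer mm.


cube([4000, 100, 3000]);
translate([0, 4400, 0]) cube([4000, 100, 3000]);
translate([0, 100, 0]) cube([100, 4300, 3000]);
translate([3900, 100, 0]) cube([100, 4300, 3000]);
translate([2000, 100, 0]) cube([100, 2000, 3000]);
translate([2000, 3100, 0]) cube([100, 1300, 3000]);


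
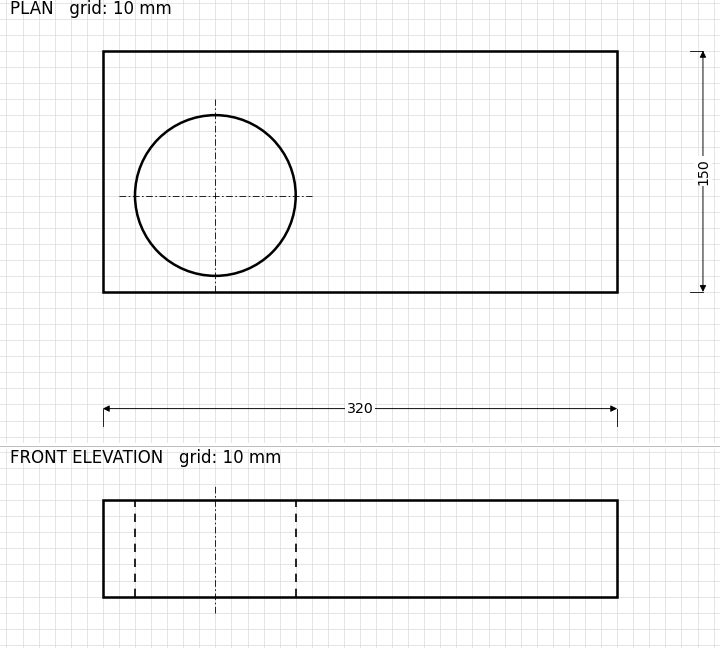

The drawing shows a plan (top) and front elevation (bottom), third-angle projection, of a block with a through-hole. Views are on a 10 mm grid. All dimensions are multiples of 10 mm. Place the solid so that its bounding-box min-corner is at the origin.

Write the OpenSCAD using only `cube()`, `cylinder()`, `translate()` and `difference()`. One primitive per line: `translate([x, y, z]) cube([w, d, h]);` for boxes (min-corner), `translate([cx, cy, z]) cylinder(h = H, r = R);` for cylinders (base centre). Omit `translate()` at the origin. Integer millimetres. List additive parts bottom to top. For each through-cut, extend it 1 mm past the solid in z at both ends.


difference() {
  cube([320, 150, 60]);
  translate([70, 60, -1]) cylinder(h = 62, r = 50);
}


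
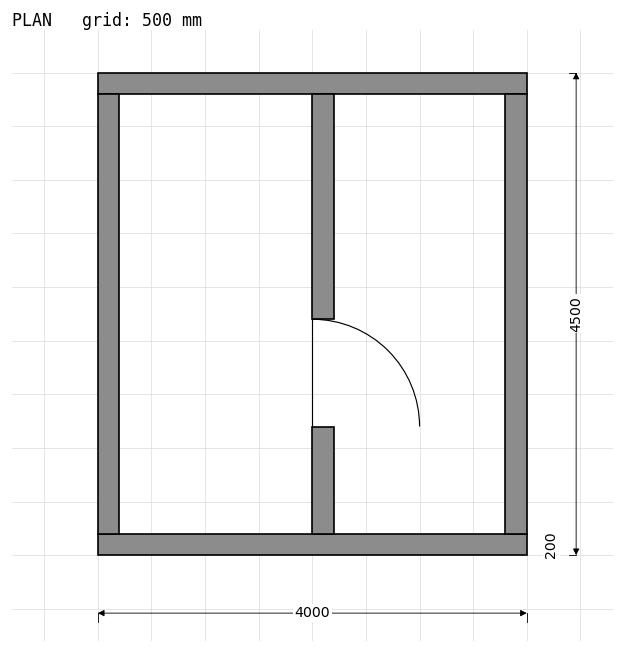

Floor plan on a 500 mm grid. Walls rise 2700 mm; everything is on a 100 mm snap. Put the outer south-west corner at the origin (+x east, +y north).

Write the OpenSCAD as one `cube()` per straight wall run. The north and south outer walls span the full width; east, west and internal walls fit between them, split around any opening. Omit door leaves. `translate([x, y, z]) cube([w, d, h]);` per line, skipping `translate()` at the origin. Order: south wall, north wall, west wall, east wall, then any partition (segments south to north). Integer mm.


cube([4000, 200, 2700]);
translate([0, 4300, 0]) cube([4000, 200, 2700]);
translate([0, 200, 0]) cube([200, 4100, 2700]);
translate([3800, 200, 0]) cube([200, 4100, 2700]);
translate([2000, 200, 0]) cube([200, 1000, 2700]);
translate([2000, 2200, 0]) cube([200, 2100, 2700]);
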